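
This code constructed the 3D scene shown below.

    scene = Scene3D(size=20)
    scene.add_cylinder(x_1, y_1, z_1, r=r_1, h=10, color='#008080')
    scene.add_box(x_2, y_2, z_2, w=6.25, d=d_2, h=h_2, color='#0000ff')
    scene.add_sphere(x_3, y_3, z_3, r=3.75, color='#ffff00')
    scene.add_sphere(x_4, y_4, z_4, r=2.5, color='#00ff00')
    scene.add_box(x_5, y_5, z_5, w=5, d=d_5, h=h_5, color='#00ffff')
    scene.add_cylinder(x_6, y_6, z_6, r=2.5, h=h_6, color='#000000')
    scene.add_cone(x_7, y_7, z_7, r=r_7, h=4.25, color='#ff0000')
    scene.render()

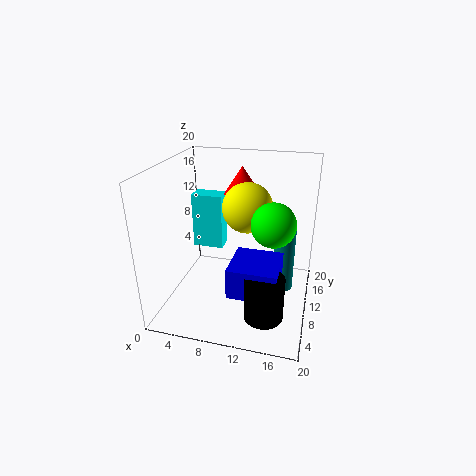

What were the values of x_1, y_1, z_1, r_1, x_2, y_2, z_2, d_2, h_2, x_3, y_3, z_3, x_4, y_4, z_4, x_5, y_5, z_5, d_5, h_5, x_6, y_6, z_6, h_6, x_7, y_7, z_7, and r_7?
x_1 = 16.25; y_1 = 12.75; z_1 = 1.25; r_1 = 1.5; x_2 = 10.25; y_2 = 3; z_2 = 5; d_2 = 6.25; h_2 = 4; x_3 = 10.25; y_3 = 14.5; z_3 = 12.75; x_4 = 15.75; y_4 = 3.5; z_4 = 15.5; x_5 = 0.5; y_5 = 16.5; z_5 = 4.25; d_5 = 3; h_5 = 9; x_6 = 15; y_6 = 3.75; z_6 = 2.5; h_6 = 5.75; x_7 = 9; y_7 = 16.25; z_7 = 14.25; r_7 = 2.75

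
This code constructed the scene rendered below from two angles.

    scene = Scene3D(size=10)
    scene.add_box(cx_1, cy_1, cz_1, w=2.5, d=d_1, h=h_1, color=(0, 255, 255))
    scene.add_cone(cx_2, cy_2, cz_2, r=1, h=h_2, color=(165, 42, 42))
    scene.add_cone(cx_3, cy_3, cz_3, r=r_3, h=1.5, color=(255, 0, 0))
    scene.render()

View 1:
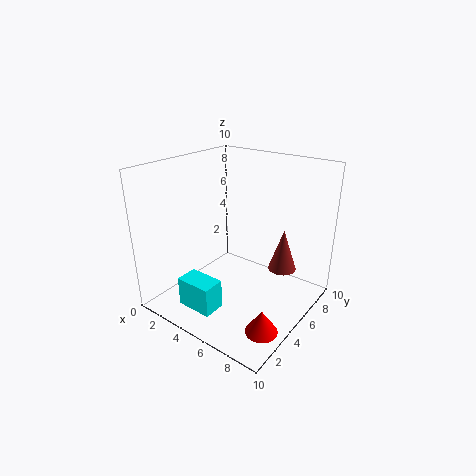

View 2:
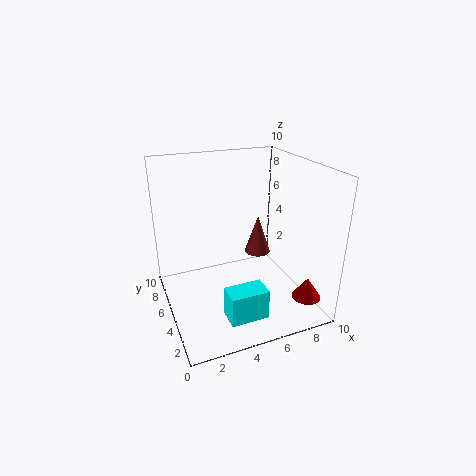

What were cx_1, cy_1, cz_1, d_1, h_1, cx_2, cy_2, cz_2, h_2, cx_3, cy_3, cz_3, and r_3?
cx_1 = 3
cy_1 = 1
cz_1 = 1
d_1 = 1.5
h_1 = 2
cx_2 = 7.5
cy_2 = 7
cz_2 = 2.5
h_2 = 3
cx_3 = 9
cy_3 = 2
cz_3 = 1
r_3 = 1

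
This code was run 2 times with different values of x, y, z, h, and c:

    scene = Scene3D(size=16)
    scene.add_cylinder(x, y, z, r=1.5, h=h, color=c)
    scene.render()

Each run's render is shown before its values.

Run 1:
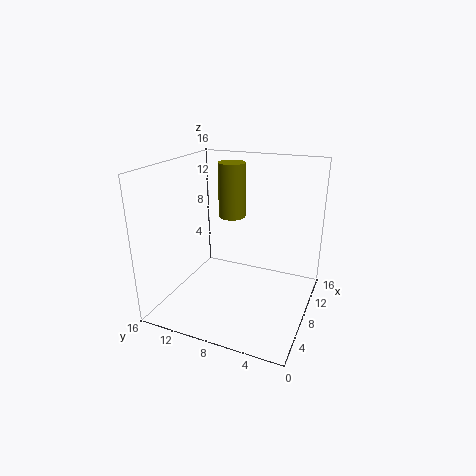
x = 9.25; y = 9.25; z = 10; h = 6; c = 'olive'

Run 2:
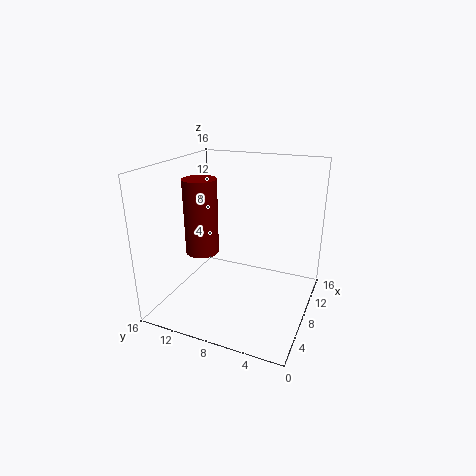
x = 1.5; y = 8.75; z = 9.25; h = 6.75; c = 'maroon'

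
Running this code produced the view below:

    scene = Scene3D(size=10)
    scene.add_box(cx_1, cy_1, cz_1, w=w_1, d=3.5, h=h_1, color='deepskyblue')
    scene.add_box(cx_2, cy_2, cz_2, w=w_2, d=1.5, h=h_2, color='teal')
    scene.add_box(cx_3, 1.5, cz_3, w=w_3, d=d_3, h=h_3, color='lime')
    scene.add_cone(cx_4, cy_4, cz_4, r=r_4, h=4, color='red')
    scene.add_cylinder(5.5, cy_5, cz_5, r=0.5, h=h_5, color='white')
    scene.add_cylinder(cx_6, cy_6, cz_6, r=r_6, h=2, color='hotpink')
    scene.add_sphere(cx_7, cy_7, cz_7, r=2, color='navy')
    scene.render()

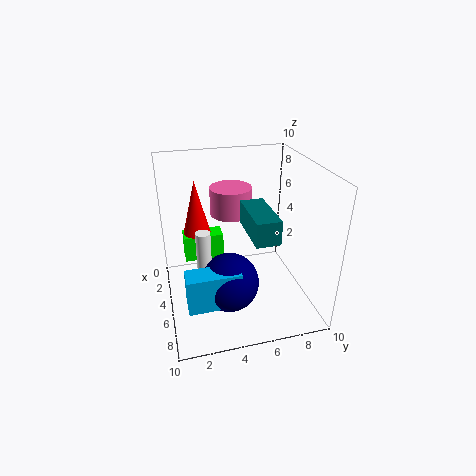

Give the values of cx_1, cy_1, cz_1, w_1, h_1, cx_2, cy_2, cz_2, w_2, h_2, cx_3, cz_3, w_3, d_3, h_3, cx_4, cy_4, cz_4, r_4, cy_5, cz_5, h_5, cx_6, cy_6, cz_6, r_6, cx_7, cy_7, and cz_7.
cx_1 = 6.5, cy_1 = 1, cz_1 = 1.5, w_1 = 1.5, h_1 = 2.5, cx_2 = 5.5, cy_2 = 5, cz_2 = 6.5, w_2 = 3.5, h_2 = 1.5, cx_3 = 1, cz_3 = 2, w_3 = 1.5, d_3 = 3, h_3 = 2, cx_4 = 2.5, cy_4 = 2.5, cz_4 = 4.5, r_4 = 1, cy_5 = 2.5, cz_5 = 2.5, h_5 = 3.5, cx_6 = 3, cy_6 = 5, cz_6 = 6, r_6 = 1.5, cx_7 = 6.5, cy_7 = 4, cz_7 = 2.5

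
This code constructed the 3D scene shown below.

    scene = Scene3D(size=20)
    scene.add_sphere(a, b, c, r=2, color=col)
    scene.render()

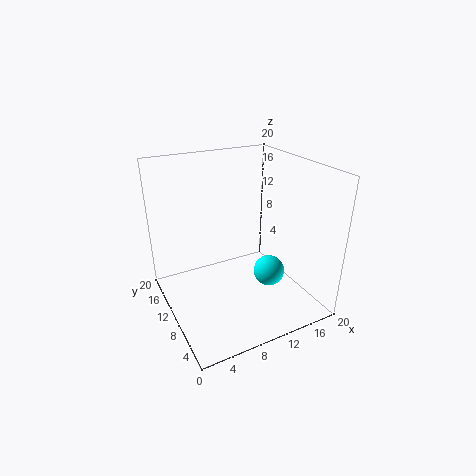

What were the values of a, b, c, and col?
a = 12, b = 5, c = 7, col = 'cyan'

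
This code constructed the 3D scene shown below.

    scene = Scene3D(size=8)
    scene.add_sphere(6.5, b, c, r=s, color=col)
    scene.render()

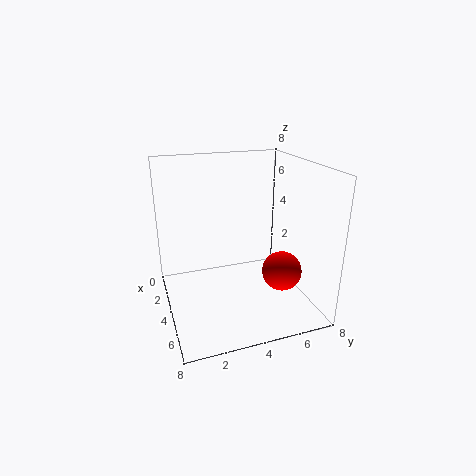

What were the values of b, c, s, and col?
b = 5.5
c = 3
s = 1
col = 'red'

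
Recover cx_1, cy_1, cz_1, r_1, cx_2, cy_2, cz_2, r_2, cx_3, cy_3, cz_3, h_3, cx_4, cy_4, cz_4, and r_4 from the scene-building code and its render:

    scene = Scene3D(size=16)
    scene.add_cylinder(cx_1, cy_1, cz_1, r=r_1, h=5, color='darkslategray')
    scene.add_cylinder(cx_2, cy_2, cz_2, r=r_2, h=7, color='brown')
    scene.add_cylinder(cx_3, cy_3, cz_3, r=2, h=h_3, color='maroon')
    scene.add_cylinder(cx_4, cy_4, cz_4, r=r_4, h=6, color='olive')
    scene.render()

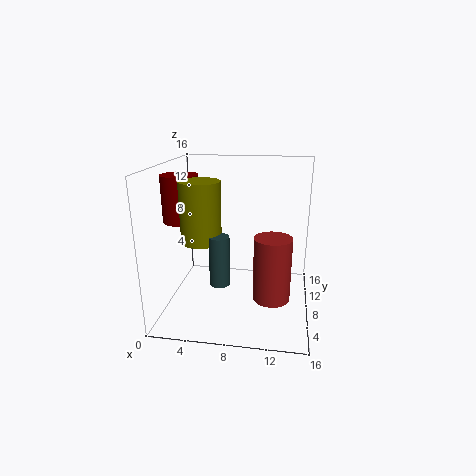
cx_1 = 7
cy_1 = 3
cz_1 = 5
r_1 = 1
cx_2 = 12
cy_2 = 6
cz_2 = 2
r_2 = 2
cx_3 = 2
cy_3 = 7
cz_3 = 10
h_3 = 5
cx_4 = 5
cy_4 = 4
cz_4 = 9
r_4 = 2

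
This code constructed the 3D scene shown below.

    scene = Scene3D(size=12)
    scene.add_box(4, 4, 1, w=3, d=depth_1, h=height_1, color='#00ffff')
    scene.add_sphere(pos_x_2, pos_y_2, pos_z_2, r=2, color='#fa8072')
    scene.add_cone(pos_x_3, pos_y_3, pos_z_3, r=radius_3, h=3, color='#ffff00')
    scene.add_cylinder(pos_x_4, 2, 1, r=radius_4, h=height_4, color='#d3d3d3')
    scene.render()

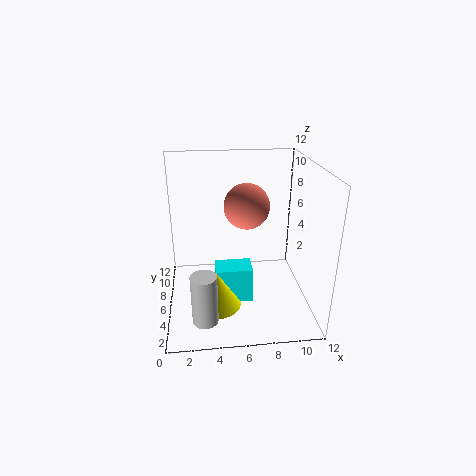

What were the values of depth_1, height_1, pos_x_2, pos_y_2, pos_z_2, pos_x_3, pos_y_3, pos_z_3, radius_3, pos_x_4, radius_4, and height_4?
depth_1 = 2, height_1 = 3, pos_x_2 = 7, pos_y_2 = 8, pos_z_2 = 8, pos_x_3 = 4, pos_y_3 = 4, pos_z_3 = 1, radius_3 = 2, pos_x_4 = 3, radius_4 = 1, height_4 = 4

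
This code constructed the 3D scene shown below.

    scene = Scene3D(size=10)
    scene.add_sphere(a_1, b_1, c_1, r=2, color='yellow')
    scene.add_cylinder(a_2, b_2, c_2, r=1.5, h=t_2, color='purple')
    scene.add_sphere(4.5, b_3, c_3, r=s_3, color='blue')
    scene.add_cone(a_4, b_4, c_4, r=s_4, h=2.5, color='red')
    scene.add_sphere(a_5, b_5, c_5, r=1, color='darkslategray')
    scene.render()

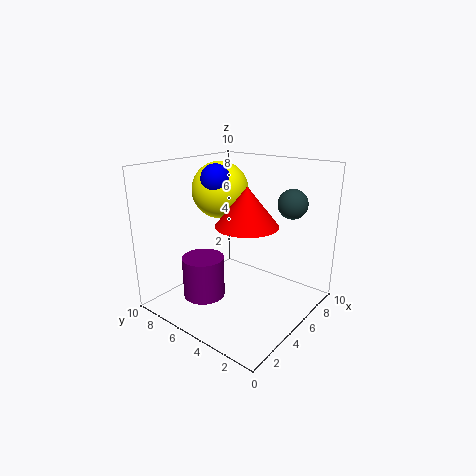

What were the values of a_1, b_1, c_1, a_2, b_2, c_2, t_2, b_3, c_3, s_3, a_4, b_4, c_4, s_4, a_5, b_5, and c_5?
a_1 = 5.5, b_1 = 7, c_1 = 8, a_2 = 3.5, b_2 = 7, c_2 = 0.5, t_2 = 3, b_3 = 6.5, c_3 = 9, s_3 = 1, a_4 = 4, b_4 = 3.5, c_4 = 6.5, s_4 = 2, a_5 = 7, b_5 = 2, c_5 = 7.5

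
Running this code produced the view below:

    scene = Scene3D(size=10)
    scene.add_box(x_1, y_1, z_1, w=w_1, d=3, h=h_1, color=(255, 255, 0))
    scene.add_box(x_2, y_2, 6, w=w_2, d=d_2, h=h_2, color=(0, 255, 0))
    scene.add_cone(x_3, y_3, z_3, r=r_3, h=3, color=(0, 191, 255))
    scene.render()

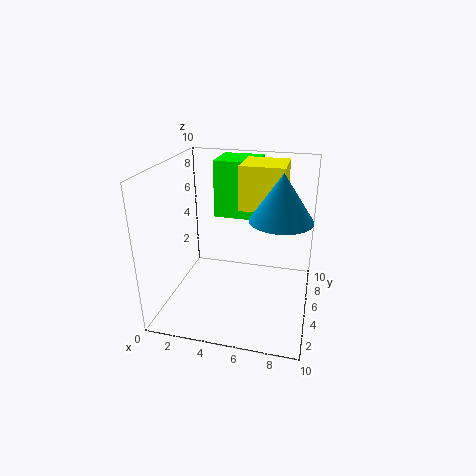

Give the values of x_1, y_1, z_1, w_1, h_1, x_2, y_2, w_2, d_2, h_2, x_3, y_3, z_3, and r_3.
x_1 = 5; y_1 = 5; z_1 = 7; w_1 = 3; h_1 = 3; x_2 = 3; y_2 = 6; w_2 = 3; d_2 = 3; h_2 = 4; x_3 = 8; y_3 = 4; z_3 = 7; r_3 = 2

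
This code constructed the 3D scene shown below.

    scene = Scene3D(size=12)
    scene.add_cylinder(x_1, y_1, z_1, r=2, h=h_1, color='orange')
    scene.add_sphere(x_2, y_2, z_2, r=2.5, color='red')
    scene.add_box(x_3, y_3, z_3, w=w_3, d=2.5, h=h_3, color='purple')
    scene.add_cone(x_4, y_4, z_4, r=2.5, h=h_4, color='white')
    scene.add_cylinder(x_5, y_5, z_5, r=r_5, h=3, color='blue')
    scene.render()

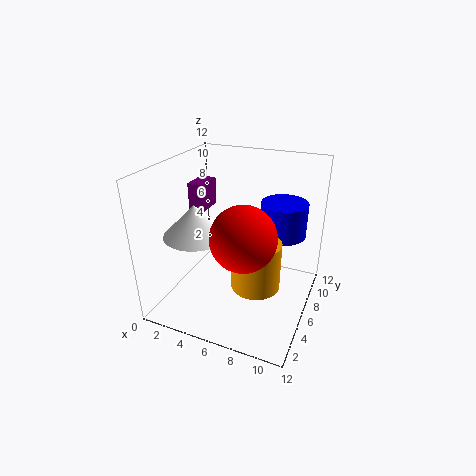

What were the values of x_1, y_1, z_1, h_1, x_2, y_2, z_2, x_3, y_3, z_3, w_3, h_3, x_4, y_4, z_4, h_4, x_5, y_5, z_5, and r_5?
x_1 = 8, y_1 = 5, z_1 = 2.5, h_1 = 4, x_2 = 7.5, y_2 = 3.5, z_2 = 7.5, x_3 = 0.5, y_3 = 7.5, z_3 = 7, w_3 = 1.5, h_3 = 2.5, x_4 = 3.5, y_4 = 3.5, z_4 = 7, h_4 = 2.5, x_5 = 9, y_5 = 9, z_5 = 5.5, r_5 = 2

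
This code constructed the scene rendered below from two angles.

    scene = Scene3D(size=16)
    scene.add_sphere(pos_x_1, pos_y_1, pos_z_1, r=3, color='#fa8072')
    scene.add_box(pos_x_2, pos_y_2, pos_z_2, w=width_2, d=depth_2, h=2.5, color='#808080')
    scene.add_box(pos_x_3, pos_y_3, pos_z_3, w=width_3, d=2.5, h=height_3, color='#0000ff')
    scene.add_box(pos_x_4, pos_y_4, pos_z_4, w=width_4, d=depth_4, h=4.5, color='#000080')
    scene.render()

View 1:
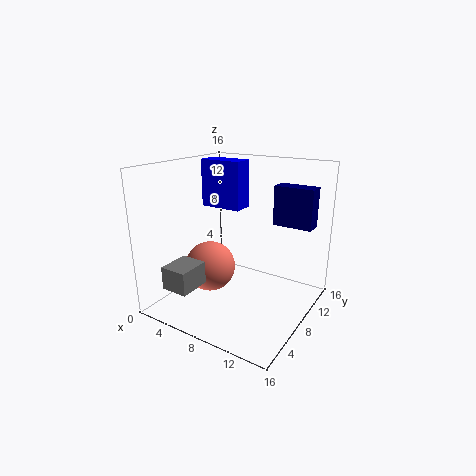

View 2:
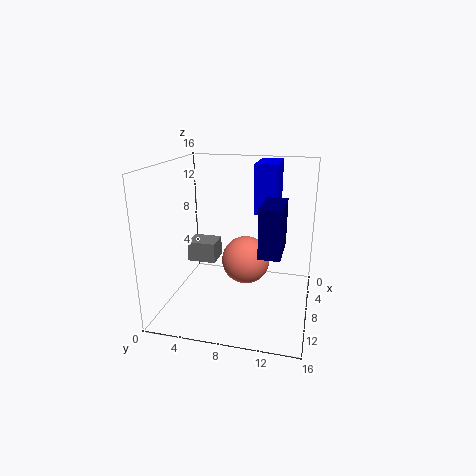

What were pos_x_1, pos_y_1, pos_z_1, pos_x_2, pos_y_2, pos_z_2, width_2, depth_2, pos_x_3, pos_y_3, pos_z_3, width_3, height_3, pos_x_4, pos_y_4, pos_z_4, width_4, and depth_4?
pos_x_1 = 4, pos_y_1 = 8, pos_z_1 = 3.5, pos_x_2 = 3, pos_y_2 = 1, pos_z_2 = 3.5, width_2 = 3, depth_2 = 3.5, pos_x_3 = 2, pos_y_3 = 9.5, pos_z_3 = 10.5, width_3 = 5, height_3 = 5.5, pos_x_4 = 10.5, pos_y_4 = 11.5, pos_z_4 = 9, width_4 = 4.5, depth_4 = 2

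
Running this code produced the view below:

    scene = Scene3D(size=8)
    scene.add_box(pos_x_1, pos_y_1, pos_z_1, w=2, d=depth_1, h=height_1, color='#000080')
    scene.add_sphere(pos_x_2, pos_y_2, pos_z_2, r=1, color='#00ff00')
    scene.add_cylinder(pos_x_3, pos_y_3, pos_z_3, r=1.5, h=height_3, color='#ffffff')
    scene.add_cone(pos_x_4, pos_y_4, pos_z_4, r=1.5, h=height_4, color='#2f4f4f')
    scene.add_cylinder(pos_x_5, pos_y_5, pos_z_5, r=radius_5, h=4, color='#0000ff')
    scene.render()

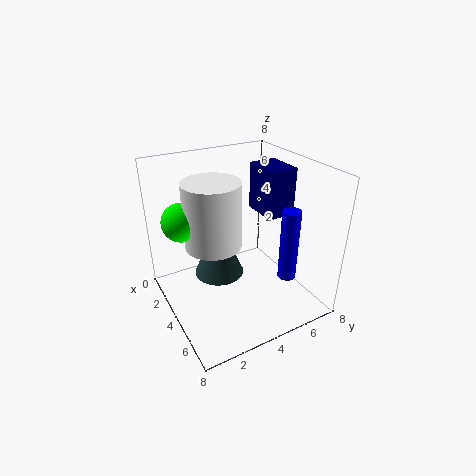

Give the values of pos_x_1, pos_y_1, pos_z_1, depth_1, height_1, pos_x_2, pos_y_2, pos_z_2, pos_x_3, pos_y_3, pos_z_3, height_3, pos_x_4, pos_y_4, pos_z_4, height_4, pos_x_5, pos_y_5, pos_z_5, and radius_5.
pos_x_1 = 3.5; pos_y_1 = 5; pos_z_1 = 5.5; depth_1 = 1.5; height_1 = 2.5; pos_x_2 = 3.5; pos_y_2 = 1; pos_z_2 = 5.5; pos_x_3 = 4; pos_y_3 = 2.5; pos_z_3 = 4; height_3 = 3.5; pos_x_4 = 2.5; pos_y_4 = 3.5; pos_z_4 = 1; height_4 = 3.5; pos_x_5 = 6; pos_y_5 = 6; pos_z_5 = 2; radius_5 = 0.5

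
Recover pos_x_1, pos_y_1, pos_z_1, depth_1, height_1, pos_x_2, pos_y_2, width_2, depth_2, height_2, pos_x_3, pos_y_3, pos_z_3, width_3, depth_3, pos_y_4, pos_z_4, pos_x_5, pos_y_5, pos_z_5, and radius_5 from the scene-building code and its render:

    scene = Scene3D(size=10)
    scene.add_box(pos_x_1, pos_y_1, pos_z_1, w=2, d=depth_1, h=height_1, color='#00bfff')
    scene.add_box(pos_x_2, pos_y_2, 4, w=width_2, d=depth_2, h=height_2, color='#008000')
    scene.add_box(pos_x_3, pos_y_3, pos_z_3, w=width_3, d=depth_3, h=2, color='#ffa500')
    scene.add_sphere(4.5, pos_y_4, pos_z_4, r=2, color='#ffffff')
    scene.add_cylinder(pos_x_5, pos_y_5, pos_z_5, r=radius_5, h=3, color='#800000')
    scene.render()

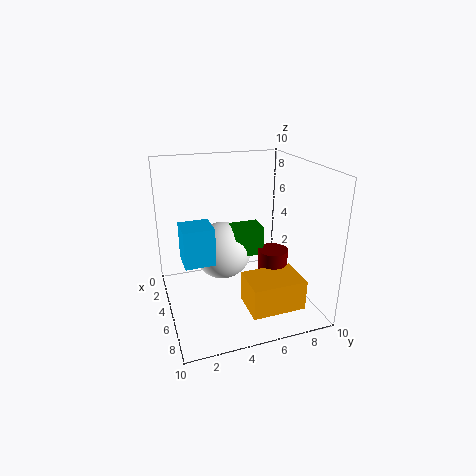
pos_x_1 = 4.5; pos_y_1 = 1; pos_z_1 = 4; depth_1 = 2; height_1 = 2.5; pos_x_2 = 4.5; pos_y_2 = 4.5; width_2 = 1.5; depth_2 = 2; height_2 = 2; pos_x_3 = 7; pos_y_3 = 4.5; pos_z_3 = 1.5; width_3 = 2.5; depth_3 = 3.5; pos_y_4 = 4; pos_z_4 = 4; pos_x_5 = 6.5; pos_y_5 = 7; pos_z_5 = 1.5; radius_5 = 1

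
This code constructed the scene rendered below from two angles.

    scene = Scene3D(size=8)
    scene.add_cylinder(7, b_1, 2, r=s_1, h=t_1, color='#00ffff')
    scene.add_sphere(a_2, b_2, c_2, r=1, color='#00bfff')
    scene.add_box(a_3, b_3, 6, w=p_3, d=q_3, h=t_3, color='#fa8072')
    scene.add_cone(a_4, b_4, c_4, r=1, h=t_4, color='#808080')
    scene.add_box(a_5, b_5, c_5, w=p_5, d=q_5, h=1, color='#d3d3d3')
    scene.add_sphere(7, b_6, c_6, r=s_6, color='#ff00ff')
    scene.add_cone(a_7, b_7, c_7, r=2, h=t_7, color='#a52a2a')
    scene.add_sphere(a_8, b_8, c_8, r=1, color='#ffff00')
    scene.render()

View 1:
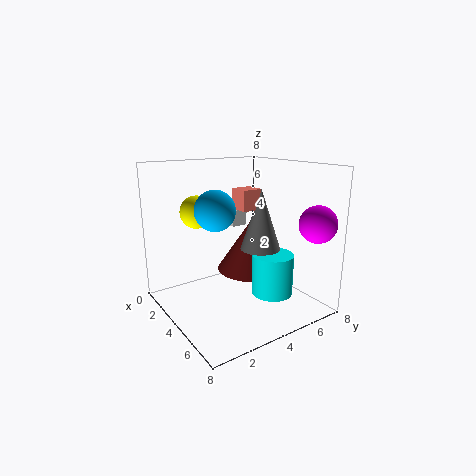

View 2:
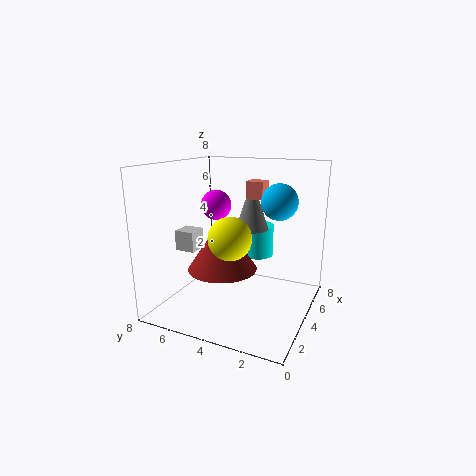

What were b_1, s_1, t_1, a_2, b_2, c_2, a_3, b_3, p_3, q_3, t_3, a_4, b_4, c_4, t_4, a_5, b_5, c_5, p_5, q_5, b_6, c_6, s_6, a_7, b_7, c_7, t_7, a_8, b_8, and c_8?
b_1 = 4; s_1 = 1; t_1 = 2; a_2 = 5; b_2 = 2; c_2 = 6; a_3 = 5; b_3 = 3; p_3 = 1; q_3 = 1; t_3 = 1; a_4 = 6; b_4 = 4; c_4 = 4; t_4 = 3; a_5 = 1; b_5 = 5; c_5 = 4; p_5 = 1; q_5 = 1; b_6 = 7; c_6 = 5; s_6 = 1; a_7 = 4; b_7 = 5; c_7 = 2; t_7 = 3; a_8 = 1; b_8 = 3; c_8 = 5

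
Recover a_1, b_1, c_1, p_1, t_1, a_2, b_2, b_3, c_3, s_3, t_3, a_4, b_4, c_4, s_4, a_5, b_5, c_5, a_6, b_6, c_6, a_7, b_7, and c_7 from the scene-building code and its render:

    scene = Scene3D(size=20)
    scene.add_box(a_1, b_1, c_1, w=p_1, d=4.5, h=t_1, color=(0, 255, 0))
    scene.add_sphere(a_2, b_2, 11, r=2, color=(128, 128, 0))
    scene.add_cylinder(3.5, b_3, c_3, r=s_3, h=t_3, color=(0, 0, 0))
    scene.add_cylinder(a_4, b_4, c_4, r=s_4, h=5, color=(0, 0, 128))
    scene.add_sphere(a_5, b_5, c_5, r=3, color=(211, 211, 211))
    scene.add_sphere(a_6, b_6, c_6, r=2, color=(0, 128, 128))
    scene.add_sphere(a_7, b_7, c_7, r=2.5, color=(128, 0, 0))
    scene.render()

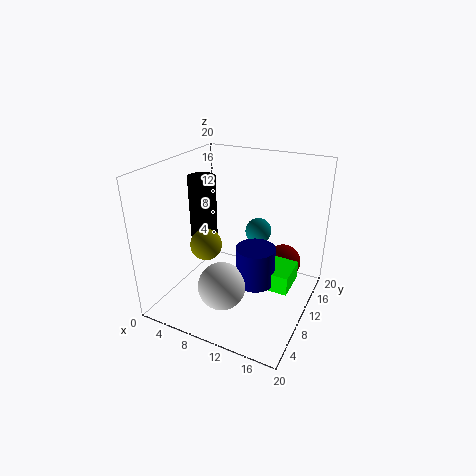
a_1 = 14; b_1 = 6.5; c_1 = 5.5; p_1 = 4.5; t_1 = 2.5; a_2 = 8; b_2 = 5; b_3 = 11.5; c_3 = 7.5; s_3 = 2; t_3 = 10; a_4 = 14; b_4 = 7; c_4 = 6; s_4 = 2.5; a_5 = 11; b_5 = 3.5; c_5 = 6.5; a_6 = 10.5; b_6 = 16; c_6 = 8.5; a_7 = 15.5; b_7 = 14; c_7 = 5.5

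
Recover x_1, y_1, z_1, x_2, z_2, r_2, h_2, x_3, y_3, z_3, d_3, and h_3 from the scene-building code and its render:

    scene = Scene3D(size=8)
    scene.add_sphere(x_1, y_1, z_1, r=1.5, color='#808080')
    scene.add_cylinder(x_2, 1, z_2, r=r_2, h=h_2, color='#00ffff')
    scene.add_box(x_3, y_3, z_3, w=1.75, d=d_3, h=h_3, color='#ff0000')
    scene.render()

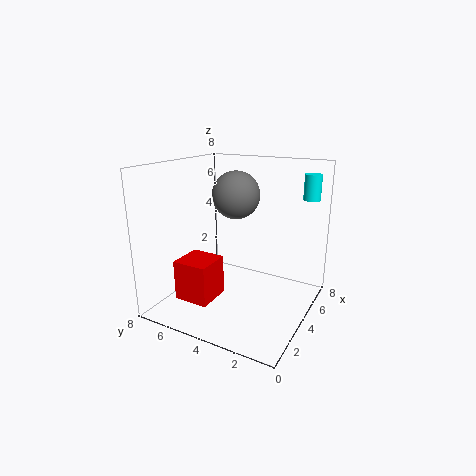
x_1 = 6.5
y_1 = 5.5
z_1 = 5.75
x_2 = 7.5
z_2 = 5.75
r_2 = 0.5
h_2 = 1.5
x_3 = 0.25
y_3 = 3.75
z_3 = 1.75
d_3 = 1.75
h_3 = 2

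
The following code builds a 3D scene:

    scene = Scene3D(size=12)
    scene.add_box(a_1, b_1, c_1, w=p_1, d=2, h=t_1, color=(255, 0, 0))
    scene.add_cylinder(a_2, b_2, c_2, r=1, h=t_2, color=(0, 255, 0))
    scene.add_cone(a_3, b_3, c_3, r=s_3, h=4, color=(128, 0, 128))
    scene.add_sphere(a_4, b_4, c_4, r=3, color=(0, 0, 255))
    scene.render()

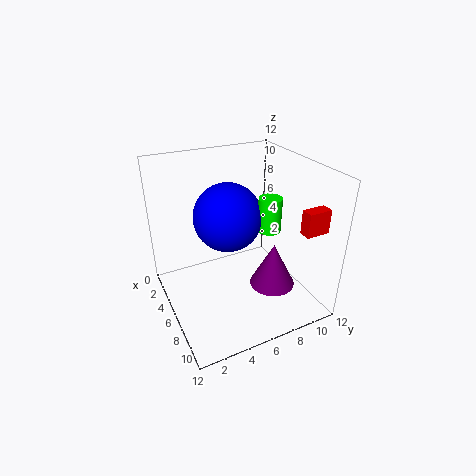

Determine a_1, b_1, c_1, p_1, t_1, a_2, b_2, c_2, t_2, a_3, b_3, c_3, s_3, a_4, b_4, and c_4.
a_1 = 9, b_1 = 10, c_1 = 7, p_1 = 1, t_1 = 2, a_2 = 6, b_2 = 9, c_2 = 6, t_2 = 3, a_3 = 7, b_3 = 9, c_3 = 1, s_3 = 2, a_4 = 4, b_4 = 6, c_4 = 7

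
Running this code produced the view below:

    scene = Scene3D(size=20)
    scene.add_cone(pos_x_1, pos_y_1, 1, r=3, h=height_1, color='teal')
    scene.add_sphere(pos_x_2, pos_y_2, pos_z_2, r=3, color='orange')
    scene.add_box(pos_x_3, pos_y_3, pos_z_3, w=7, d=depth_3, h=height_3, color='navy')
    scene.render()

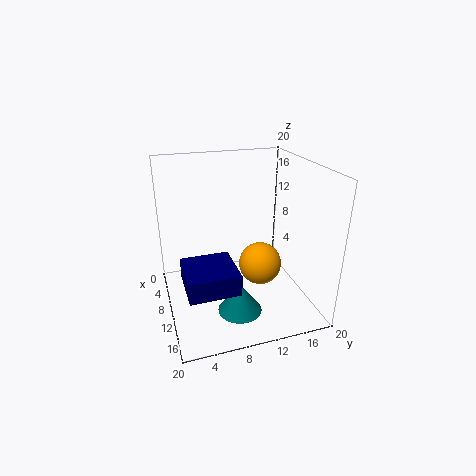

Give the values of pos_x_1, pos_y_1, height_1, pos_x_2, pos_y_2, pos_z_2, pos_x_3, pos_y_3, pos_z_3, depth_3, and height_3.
pos_x_1 = 14, pos_y_1 = 9, height_1 = 4, pos_x_2 = 11, pos_y_2 = 13, pos_z_2 = 6, pos_x_3 = 8, pos_y_3 = 2, pos_z_3 = 4, depth_3 = 7, height_3 = 3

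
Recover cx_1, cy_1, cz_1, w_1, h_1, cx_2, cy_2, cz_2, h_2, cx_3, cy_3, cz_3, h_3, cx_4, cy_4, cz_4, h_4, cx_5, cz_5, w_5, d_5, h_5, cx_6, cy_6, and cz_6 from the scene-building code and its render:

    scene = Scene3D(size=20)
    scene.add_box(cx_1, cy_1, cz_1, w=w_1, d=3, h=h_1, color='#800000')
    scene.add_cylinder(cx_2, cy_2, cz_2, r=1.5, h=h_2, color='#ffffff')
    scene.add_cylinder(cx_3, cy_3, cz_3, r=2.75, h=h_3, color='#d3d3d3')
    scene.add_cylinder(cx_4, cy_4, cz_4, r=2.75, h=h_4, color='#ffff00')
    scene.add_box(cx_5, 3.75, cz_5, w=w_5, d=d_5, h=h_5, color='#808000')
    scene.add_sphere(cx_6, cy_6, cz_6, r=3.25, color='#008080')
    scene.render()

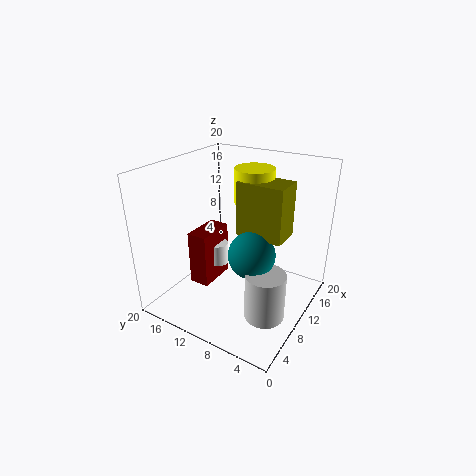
cx_1 = 7.25, cy_1 = 13.75, cz_1 = 2, w_1 = 5.75, h_1 = 8, cx_2 = 10.75, cy_2 = 14, cz_2 = 4.5, h_2 = 3.25, cx_3 = 8, cy_3 = 4.5, cz_3 = 0.25, h_3 = 6.75, cx_4 = 13, cy_4 = 9.25, cz_4 = 14.5, h_4 = 4.75, cx_5 = 10, cz_5 = 10.5, w_5 = 4.25, d_5 = 6.5, h_5 = 7.5, cx_6 = 9.5, cy_6 = 7.5, cz_6 = 8.25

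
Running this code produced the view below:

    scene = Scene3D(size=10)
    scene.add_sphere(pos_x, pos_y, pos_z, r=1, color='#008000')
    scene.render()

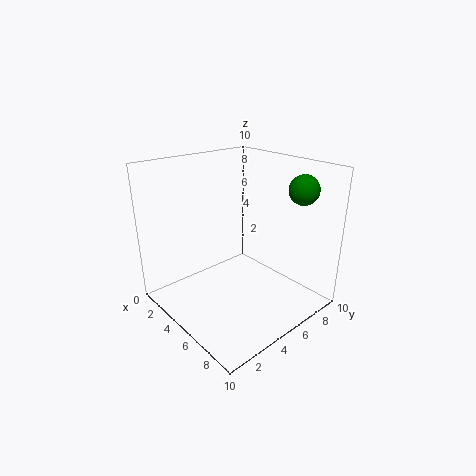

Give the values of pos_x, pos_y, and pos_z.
pos_x = 8, pos_y = 8, pos_z = 8.5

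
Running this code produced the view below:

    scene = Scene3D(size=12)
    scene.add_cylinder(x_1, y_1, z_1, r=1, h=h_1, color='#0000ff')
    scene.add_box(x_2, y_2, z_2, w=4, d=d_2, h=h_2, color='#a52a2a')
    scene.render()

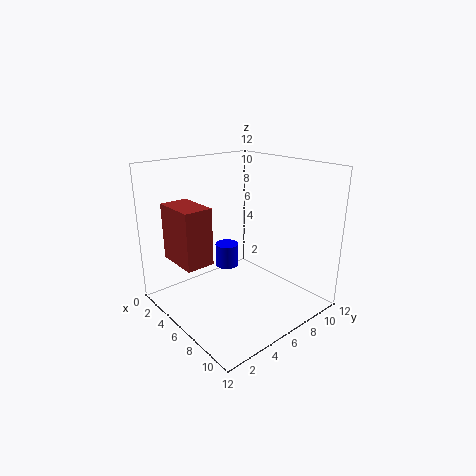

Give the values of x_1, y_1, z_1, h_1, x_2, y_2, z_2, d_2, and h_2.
x_1 = 4.5
y_1 = 6
z_1 = 3
h_1 = 2
x_2 = 0.5
y_2 = 2
z_2 = 3.5
d_2 = 2.5
h_2 = 5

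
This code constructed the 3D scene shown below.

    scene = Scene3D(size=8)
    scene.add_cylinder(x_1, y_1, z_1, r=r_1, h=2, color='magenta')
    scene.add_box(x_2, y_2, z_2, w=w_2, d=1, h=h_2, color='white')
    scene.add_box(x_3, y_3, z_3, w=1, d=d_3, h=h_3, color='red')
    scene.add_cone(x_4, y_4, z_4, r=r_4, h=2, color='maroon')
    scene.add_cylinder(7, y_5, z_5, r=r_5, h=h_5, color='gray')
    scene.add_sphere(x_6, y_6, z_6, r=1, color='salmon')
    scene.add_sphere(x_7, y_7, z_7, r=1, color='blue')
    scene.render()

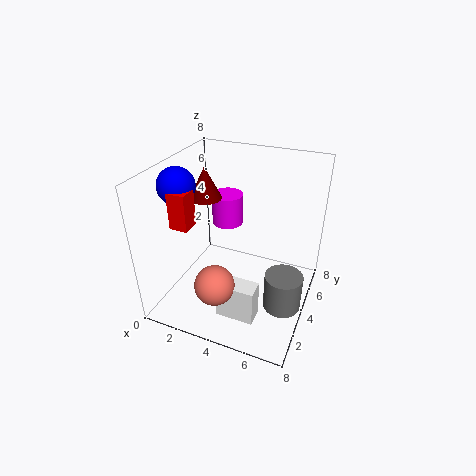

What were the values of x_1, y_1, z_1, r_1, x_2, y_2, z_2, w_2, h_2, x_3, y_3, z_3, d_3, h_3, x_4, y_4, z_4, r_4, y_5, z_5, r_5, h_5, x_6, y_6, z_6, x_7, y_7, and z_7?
x_1 = 2; y_1 = 7; z_1 = 3; r_1 = 1; x_2 = 4; y_2 = 1; z_2 = 1; w_2 = 2; h_2 = 2; x_3 = 1; y_3 = 2; z_3 = 5; d_3 = 1; h_3 = 2; x_4 = 1; y_4 = 6; z_4 = 5; r_4 = 1; y_5 = 3; z_5 = 1; r_5 = 1; h_5 = 2; x_6 = 4; y_6 = 1; z_6 = 3; x_7 = 1; y_7 = 3; z_7 = 7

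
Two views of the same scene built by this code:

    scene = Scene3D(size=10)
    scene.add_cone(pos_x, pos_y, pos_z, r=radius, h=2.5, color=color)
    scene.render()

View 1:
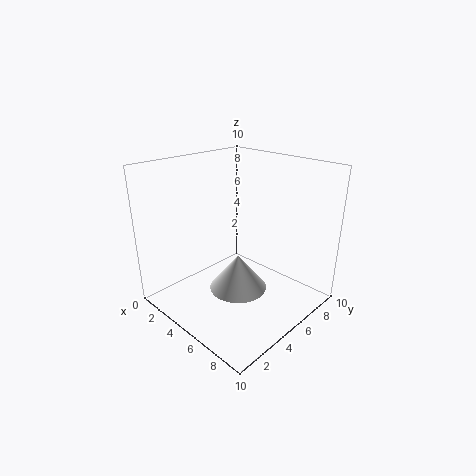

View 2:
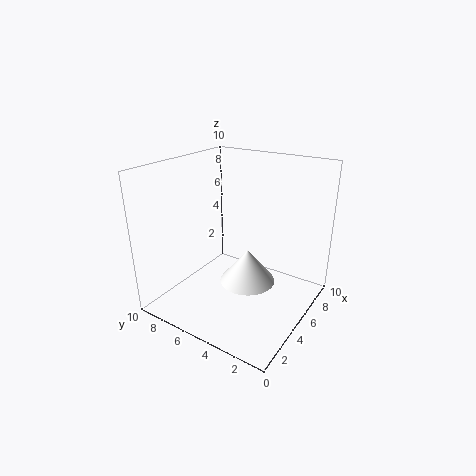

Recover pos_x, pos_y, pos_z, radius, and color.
pos_x = 5.5, pos_y = 4.5, pos_z = 1.5, radius = 2, color = 'white'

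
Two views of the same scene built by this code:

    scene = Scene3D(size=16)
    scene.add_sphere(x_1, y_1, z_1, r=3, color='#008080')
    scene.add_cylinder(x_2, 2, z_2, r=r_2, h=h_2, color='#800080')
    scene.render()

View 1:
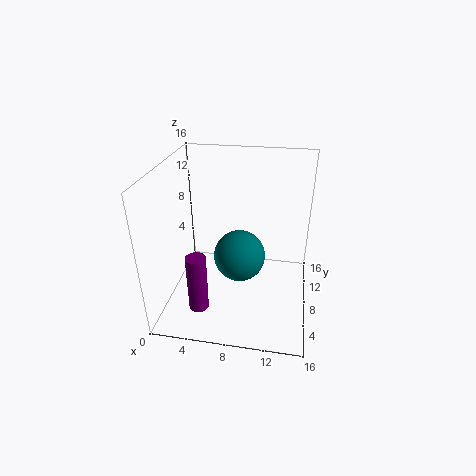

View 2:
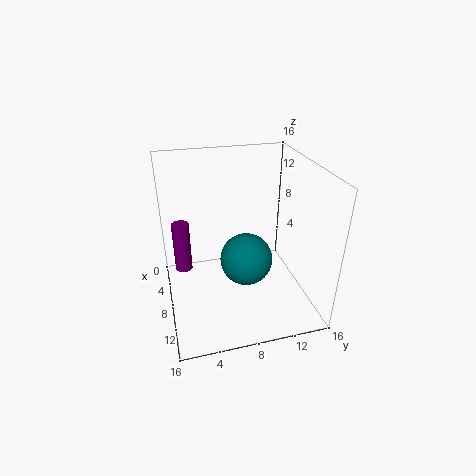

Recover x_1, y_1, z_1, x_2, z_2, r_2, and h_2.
x_1 = 8, y_1 = 9, z_1 = 5, x_2 = 5, z_2 = 3, r_2 = 1, h_2 = 6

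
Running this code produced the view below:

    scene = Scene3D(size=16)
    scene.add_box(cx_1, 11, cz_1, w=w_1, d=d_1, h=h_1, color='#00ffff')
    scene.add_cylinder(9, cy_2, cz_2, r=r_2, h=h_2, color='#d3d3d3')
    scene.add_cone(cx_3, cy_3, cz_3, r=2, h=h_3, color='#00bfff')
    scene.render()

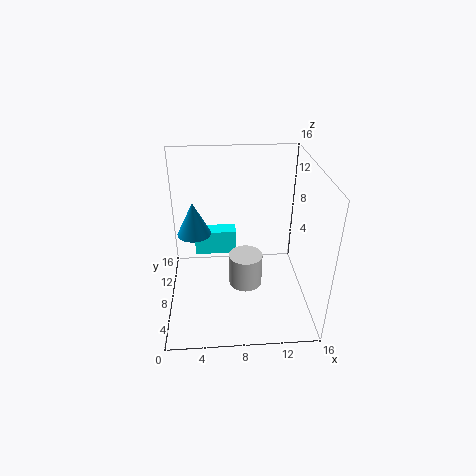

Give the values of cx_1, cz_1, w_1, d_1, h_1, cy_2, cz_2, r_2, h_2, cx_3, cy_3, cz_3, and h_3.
cx_1 = 3, cz_1 = 4, w_1 = 5, d_1 = 2, h_1 = 3, cy_2 = 9, cz_2 = 1, r_2 = 2, h_2 = 4, cx_3 = 3, cy_3 = 11, cz_3 = 7, h_3 = 4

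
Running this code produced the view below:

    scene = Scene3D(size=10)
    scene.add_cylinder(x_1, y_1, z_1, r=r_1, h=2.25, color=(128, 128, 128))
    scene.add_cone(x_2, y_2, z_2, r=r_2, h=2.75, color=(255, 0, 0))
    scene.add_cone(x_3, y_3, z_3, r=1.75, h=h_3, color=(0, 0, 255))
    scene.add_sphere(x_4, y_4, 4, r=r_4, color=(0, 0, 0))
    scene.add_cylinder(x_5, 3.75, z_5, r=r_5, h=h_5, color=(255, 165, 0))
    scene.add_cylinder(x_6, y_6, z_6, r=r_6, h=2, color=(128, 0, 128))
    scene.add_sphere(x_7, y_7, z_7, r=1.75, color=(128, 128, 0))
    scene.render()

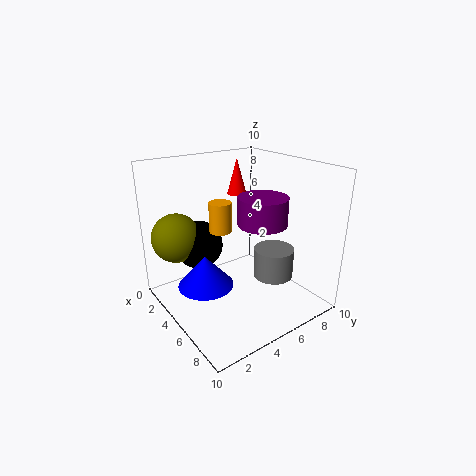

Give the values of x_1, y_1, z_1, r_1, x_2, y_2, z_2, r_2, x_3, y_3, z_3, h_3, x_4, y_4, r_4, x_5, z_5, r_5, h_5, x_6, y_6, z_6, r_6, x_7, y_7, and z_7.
x_1 = 5.5; y_1 = 8; z_1 = 1.25; r_1 = 1.5; x_2 = 1.75; y_2 = 7.25; z_2 = 7; r_2 = 0.75; x_3 = 6; y_3 = 1.75; z_3 = 3; h_3 = 2; x_4 = 2.5; y_4 = 3.25; r_4 = 1.75; x_5 = 4.75; z_5 = 5.75; r_5 = 0.75; h_5 = 2; x_6 = 5.5; y_6 = 6.75; z_6 = 5.75; r_6 = 1.75; x_7 = 2; y_7 = 1.75; z_7 = 4.75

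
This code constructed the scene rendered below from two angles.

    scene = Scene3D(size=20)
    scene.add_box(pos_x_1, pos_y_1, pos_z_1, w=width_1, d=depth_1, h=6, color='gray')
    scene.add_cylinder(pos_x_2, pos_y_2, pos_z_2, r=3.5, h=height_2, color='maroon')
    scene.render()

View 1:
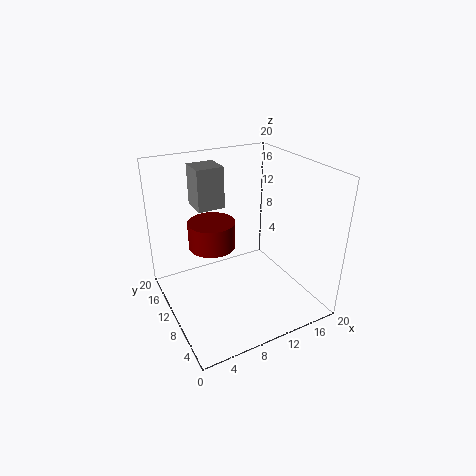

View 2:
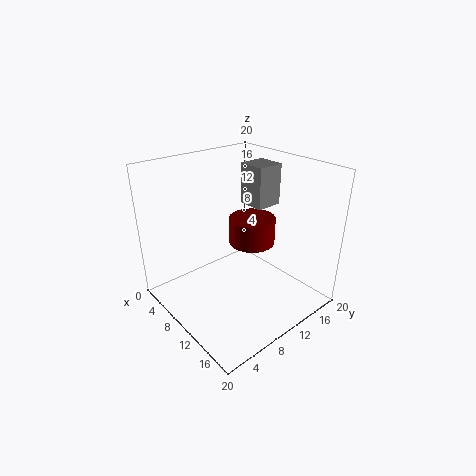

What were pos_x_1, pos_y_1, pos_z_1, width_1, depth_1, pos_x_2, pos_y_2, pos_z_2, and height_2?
pos_x_1 = 6
pos_y_1 = 14
pos_z_1 = 13
width_1 = 4
depth_1 = 4
pos_x_2 = 8
pos_y_2 = 14.5
pos_z_2 = 7
height_2 = 4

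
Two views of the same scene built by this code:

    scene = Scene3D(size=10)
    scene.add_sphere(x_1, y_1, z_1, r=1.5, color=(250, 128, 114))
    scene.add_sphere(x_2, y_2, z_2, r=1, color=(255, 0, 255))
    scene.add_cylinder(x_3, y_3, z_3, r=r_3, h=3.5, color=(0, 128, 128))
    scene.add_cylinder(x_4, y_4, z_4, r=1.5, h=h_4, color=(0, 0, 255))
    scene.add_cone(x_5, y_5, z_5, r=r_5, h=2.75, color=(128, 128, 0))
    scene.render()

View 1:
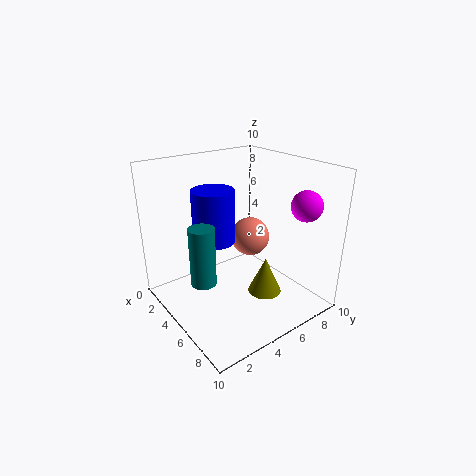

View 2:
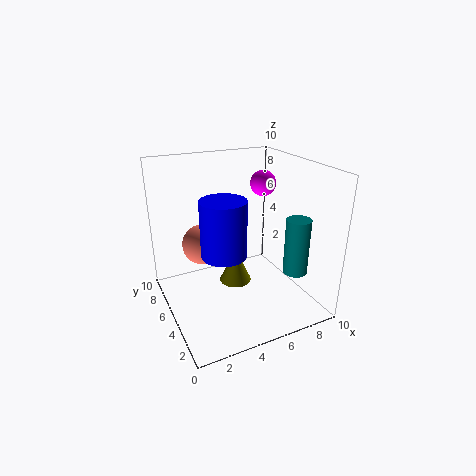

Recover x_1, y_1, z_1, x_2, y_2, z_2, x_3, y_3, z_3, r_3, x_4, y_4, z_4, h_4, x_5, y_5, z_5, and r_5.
x_1 = 3.25
y_1 = 7.5
z_1 = 3.75
x_2 = 8.5
y_2 = 7.75
z_2 = 7.75
x_3 = 7
y_3 = 1
z_3 = 4
r_3 = 0.75
x_4 = 3.5
y_4 = 4
z_4 = 4.5
h_4 = 3.75
x_5 = 5.75
y_5 = 7
z_5 = 0.25
r_5 = 1.25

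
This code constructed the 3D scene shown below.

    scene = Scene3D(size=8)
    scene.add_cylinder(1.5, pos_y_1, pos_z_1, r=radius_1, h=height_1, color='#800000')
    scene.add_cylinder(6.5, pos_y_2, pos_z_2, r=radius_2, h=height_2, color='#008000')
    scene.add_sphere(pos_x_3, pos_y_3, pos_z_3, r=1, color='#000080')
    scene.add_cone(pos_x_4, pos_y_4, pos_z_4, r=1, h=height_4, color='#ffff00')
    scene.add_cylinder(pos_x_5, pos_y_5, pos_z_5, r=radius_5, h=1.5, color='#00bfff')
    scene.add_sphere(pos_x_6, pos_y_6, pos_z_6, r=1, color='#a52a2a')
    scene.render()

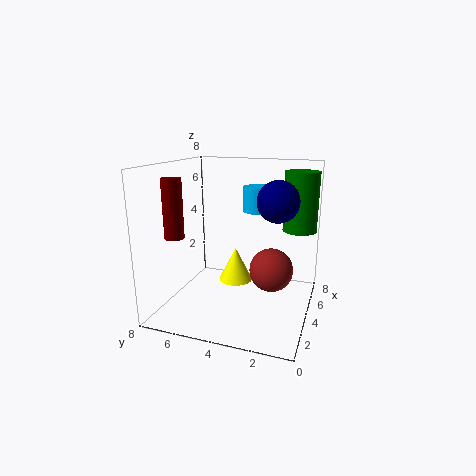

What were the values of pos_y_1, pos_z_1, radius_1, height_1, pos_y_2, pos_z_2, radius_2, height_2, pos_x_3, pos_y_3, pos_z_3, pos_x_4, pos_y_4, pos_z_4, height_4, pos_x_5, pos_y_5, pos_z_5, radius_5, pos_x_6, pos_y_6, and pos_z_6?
pos_y_1 = 6.5; pos_z_1 = 4.5; radius_1 = 0.5; height_1 = 3; pos_y_2 = 1; pos_z_2 = 4; radius_2 = 1; height_2 = 3.5; pos_x_3 = 2.5; pos_y_3 = 1.5; pos_z_3 = 6.5; pos_x_4 = 5; pos_y_4 = 4.5; pos_z_4 = 1; height_4 = 2; pos_x_5 = 6.5; pos_y_5 = 3.5; pos_z_5 = 5; radius_5 = 1; pos_x_6 = 1.5; pos_y_6 = 1.5; pos_z_6 = 3.5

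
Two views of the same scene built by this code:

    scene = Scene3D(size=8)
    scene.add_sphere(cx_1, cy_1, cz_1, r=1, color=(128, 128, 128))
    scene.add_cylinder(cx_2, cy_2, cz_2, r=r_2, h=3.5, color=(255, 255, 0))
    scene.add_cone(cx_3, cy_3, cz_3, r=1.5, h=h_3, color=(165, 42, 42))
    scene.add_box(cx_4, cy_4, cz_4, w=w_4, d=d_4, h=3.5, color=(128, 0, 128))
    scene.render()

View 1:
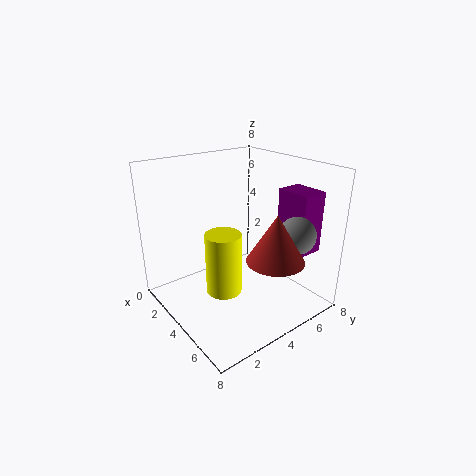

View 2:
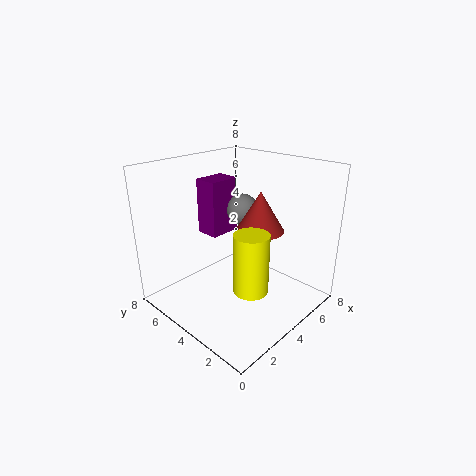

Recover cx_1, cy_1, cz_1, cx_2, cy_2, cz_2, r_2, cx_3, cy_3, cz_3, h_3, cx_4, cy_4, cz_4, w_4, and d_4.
cx_1 = 6.5
cy_1 = 6
cz_1 = 4.5
cx_2 = 4
cy_2 = 3
cz_2 = 1
r_2 = 1
cx_3 = 6.5
cy_3 = 4.5
cz_3 = 3.5
h_3 = 2.5
cx_4 = 4.5
cy_4 = 6.5
cz_4 = 3
w_4 = 2
d_4 = 1.5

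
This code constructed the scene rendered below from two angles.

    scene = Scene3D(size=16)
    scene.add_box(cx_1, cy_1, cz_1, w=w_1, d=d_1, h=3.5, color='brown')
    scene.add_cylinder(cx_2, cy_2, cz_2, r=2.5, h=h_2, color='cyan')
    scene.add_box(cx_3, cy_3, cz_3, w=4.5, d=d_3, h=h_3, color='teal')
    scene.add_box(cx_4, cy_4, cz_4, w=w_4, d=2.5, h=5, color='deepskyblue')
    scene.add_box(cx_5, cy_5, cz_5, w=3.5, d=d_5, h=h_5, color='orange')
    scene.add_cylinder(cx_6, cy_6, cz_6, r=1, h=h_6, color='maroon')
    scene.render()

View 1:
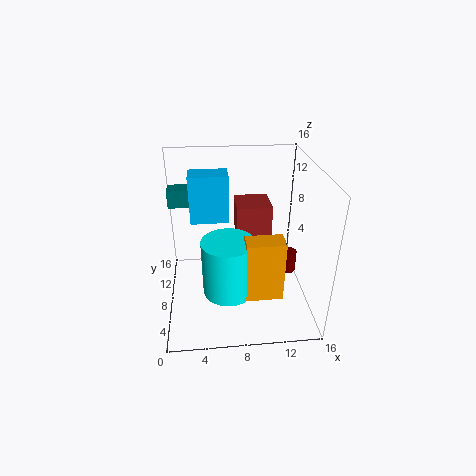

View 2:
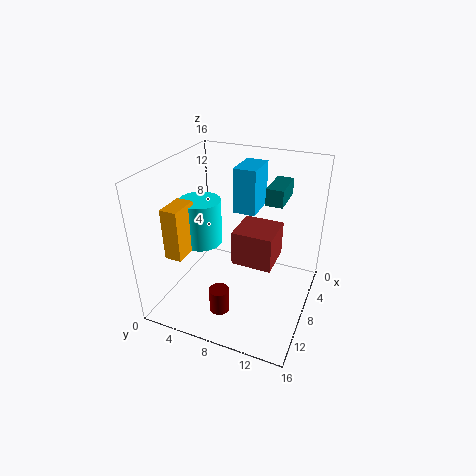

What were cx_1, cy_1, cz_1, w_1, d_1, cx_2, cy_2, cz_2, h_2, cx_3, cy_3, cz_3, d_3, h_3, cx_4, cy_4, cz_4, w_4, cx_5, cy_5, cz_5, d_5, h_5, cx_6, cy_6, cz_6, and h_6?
cx_1 = 8
cy_1 = 9
cz_1 = 7.5
w_1 = 4
d_1 = 4
cx_2 = 6.5
cy_2 = 2.5
cz_2 = 5.5
h_2 = 5.5
cx_3 = 0.5
cy_3 = 10
cz_3 = 11
d_3 = 2
h_3 = 2
cx_4 = 3
cy_4 = 7
cz_4 = 10.5
w_4 = 4
cx_5 = 8
cy_5 = 0.5
cz_5 = 5.5
d_5 = 2
h_5 = 6
cx_6 = 14
cy_6 = 8.5
cz_6 = 3
h_6 = 2.5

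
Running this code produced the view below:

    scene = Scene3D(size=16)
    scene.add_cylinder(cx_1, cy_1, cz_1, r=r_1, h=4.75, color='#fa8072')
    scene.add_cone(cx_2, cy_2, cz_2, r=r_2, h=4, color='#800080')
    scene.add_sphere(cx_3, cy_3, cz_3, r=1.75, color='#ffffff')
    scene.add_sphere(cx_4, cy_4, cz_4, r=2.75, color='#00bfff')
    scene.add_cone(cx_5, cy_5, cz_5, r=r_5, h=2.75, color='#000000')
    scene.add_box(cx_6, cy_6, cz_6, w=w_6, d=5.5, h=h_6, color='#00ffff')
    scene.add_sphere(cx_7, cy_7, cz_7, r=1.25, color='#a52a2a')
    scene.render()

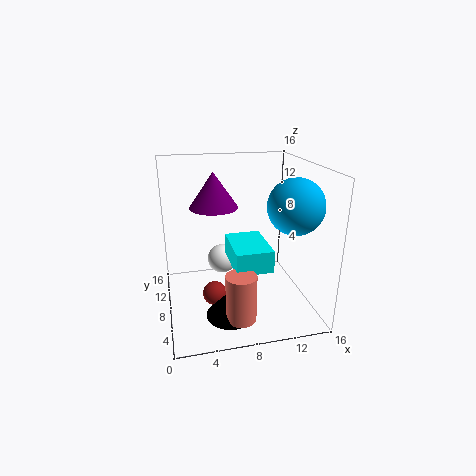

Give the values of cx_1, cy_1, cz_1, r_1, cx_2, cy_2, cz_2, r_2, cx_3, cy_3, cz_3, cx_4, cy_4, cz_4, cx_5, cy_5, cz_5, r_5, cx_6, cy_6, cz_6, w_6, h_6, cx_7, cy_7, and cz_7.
cx_1 = 6.75; cy_1 = 1.5; cz_1 = 2.25; r_1 = 1.5; cx_2 = 5.75; cy_2 = 10.25; cz_2 = 11; r_2 = 2.75; cx_3 = 6.75; cy_3 = 11.25; cz_3 = 4; cx_4 = 12.5; cy_4 = 3.25; cz_4 = 12.75; cx_5 = 6; cy_5 = 2.75; cz_5 = 2; r_5 = 2.5; cx_6 = 6.5; cy_6 = 2.25; cz_6 = 6.5; w_6 = 3.75; h_6 = 2.25; cx_7 = 4.75; cy_7 = 5; cz_7 = 3.25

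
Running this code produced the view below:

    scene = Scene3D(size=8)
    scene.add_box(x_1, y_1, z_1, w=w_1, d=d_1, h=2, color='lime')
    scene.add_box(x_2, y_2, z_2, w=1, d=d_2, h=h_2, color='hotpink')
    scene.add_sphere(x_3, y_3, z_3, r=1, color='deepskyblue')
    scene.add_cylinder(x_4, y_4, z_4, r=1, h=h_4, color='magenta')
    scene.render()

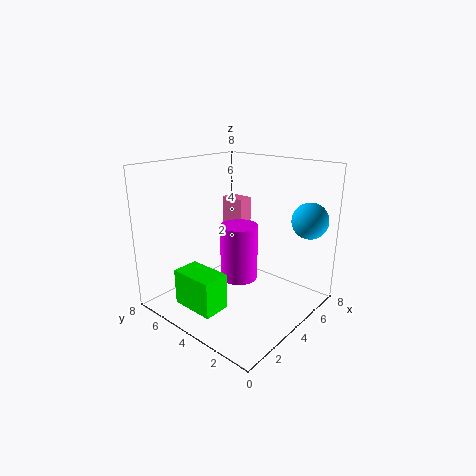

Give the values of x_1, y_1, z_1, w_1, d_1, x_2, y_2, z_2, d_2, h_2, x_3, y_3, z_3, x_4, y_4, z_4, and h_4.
x_1 = 1, y_1 = 3.5, z_1 = 0.5, w_1 = 1.5, d_1 = 2.5, x_2 = 6, y_2 = 5.5, z_2 = 3, d_2 = 1.5, h_2 = 2.5, x_3 = 6.5, y_3 = 1, z_3 = 5, x_4 = 3.5, y_4 = 3.5, z_4 = 2, h_4 = 3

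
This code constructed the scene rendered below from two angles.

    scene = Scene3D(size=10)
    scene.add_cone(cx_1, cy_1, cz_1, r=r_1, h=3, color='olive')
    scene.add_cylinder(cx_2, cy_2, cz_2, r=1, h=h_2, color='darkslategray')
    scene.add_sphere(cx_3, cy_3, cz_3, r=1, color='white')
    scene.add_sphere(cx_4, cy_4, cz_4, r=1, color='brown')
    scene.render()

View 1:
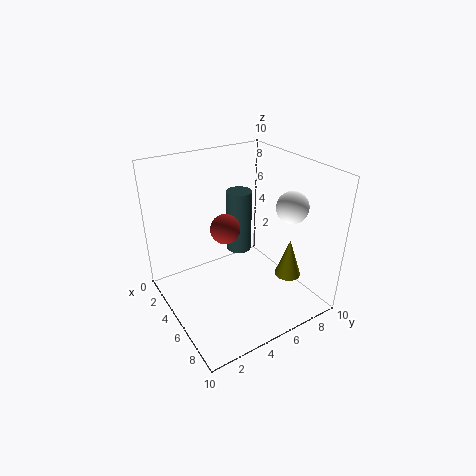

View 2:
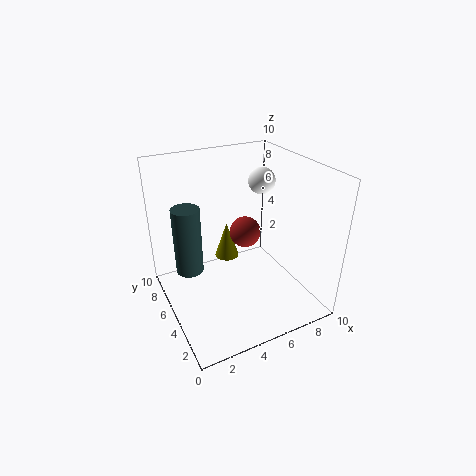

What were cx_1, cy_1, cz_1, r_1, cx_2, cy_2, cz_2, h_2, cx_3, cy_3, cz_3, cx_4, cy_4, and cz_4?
cx_1 = 6
cy_1 = 9
cz_1 = 1
r_1 = 1
cx_2 = 2
cy_2 = 7
cz_2 = 2
h_2 = 5
cx_3 = 8
cy_3 = 7
cz_3 = 8
cx_4 = 5
cy_4 = 4
cz_4 = 6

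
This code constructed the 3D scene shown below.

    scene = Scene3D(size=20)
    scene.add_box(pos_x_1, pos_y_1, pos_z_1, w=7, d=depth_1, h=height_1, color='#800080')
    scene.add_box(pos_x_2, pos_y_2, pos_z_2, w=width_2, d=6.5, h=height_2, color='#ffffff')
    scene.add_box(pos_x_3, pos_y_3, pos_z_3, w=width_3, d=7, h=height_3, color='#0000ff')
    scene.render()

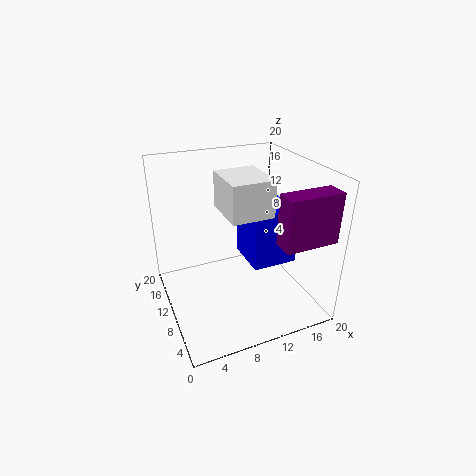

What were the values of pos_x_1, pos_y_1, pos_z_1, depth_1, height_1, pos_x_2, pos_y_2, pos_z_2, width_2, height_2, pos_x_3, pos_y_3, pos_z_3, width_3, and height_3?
pos_x_1 = 12.25
pos_y_1 = 0.75
pos_z_1 = 12
depth_1 = 2.75
height_1 = 6.5
pos_x_2 = 7.25
pos_y_2 = 5
pos_z_2 = 14.75
width_2 = 5.5
height_2 = 4.75
pos_x_3 = 13
pos_y_3 = 10.25
pos_z_3 = 3.5
width_3 = 7
height_3 = 8.75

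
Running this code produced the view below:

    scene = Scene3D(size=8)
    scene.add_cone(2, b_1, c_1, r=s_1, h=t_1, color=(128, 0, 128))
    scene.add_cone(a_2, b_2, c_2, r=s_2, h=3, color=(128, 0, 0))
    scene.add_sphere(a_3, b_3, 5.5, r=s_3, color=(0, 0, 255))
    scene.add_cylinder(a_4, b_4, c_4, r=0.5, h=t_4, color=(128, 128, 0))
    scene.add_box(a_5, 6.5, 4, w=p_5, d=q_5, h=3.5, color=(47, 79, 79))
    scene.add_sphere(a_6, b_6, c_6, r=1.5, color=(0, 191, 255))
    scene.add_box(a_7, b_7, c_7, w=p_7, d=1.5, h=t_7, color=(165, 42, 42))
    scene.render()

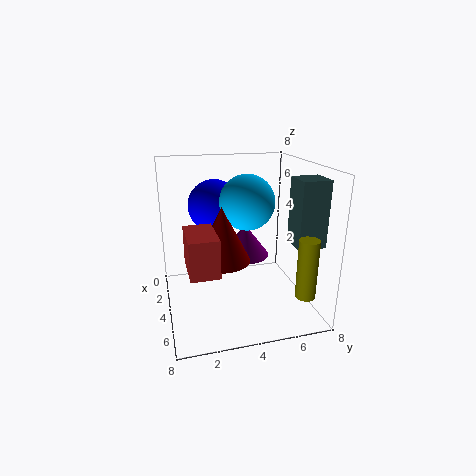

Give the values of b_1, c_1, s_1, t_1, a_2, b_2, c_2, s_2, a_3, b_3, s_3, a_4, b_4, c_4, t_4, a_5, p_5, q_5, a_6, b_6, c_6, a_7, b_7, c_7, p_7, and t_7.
b_1 = 5, c_1 = 2, s_1 = 1.5, t_1 = 2, a_2 = 4.5, b_2 = 3, c_2 = 3, s_2 = 1.5, a_3 = 2.5, b_3 = 3, s_3 = 1.5, a_4 = 7.5, b_4 = 6.5, c_4 = 2, t_4 = 3, a_5 = 5, p_5 = 1.5, q_5 = 1.5, a_6 = 4, b_6 = 4.5, c_6 = 6, a_7 = 4, b_7 = 1, c_7 = 3, p_7 = 2.5, t_7 = 2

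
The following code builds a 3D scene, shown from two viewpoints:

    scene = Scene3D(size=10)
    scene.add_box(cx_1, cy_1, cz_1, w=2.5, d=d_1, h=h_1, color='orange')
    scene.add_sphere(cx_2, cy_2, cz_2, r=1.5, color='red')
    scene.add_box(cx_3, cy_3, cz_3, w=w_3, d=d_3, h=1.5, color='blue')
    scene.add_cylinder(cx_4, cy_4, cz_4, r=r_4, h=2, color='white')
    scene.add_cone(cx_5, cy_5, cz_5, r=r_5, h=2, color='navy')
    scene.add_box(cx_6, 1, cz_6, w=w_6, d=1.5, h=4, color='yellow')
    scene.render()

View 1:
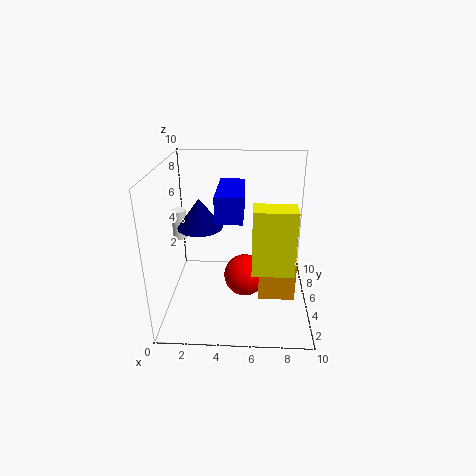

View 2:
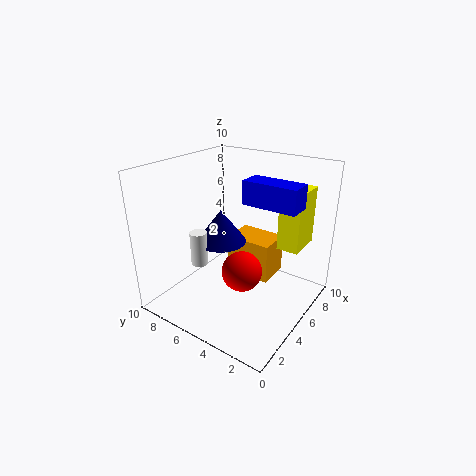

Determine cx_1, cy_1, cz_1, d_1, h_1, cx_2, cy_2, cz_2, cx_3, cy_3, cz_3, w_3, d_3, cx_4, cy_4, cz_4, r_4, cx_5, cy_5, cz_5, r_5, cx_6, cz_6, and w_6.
cx_1 = 6.5
cy_1 = 3.5
cz_1 = 1
d_1 = 3.5
h_1 = 3
cx_2 = 5.5
cy_2 = 5
cz_2 = 2
cx_3 = 4
cy_3 = 0.5
cz_3 = 8
w_3 = 1.5
d_3 = 3.5
cx_4 = 1
cy_4 = 5
cz_4 = 5
r_4 = 0.5
cx_5 = 2.5
cy_5 = 4.5
cz_5 = 6
r_5 = 1.5
cx_6 = 6
cz_6 = 4.5
w_6 = 2.5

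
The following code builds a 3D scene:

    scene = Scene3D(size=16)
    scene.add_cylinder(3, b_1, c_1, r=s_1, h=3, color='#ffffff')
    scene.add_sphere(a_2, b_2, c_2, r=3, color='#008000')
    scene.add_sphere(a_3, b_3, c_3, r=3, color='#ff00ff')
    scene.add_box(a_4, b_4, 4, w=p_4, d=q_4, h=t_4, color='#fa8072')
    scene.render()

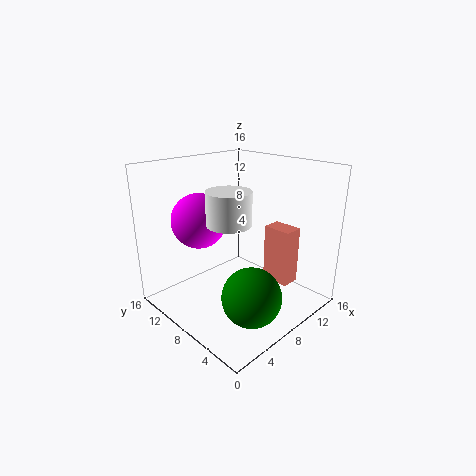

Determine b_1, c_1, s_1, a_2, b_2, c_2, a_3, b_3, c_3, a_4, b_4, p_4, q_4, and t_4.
b_1 = 4
c_1 = 12
s_1 = 2
a_2 = 5
b_2 = 3
c_2 = 4
a_3 = 5
b_3 = 11
c_3 = 10
a_4 = 9
b_4 = 2
p_4 = 2
q_4 = 3
t_4 = 6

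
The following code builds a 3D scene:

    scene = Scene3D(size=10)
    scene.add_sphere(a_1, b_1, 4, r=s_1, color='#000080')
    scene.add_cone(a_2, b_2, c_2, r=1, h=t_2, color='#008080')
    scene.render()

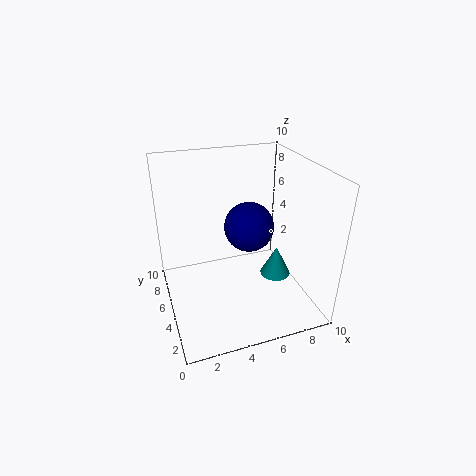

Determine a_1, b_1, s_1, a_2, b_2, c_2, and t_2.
a_1 = 7; b_1 = 8; s_1 = 2; a_2 = 7; b_2 = 3; c_2 = 3; t_2 = 2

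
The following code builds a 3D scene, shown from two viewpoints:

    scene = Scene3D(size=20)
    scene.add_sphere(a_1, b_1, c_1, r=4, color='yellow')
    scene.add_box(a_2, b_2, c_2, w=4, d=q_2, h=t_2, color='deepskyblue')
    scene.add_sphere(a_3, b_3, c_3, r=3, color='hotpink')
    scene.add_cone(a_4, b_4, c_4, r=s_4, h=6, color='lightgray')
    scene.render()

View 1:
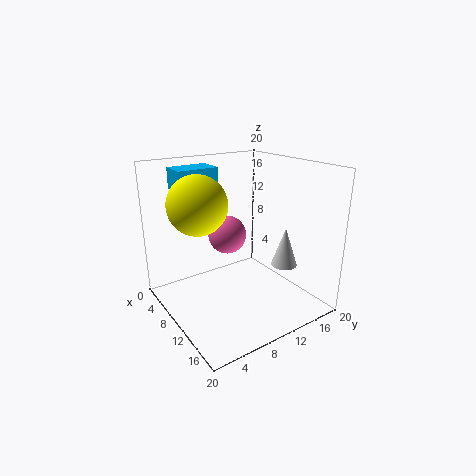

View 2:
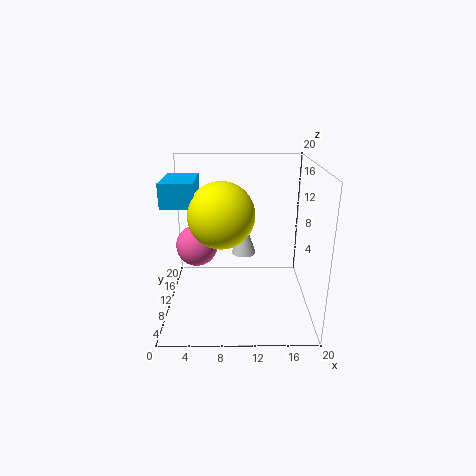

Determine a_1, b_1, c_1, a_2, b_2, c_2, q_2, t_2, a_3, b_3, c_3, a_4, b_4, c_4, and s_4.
a_1 = 8, b_1 = 5, c_1 = 15, a_2 = 1, b_2 = 4, c_2 = 16, q_2 = 6, t_2 = 3, a_3 = 4, b_3 = 12, c_3 = 8, a_4 = 11, b_4 = 18, c_4 = 4, s_4 = 2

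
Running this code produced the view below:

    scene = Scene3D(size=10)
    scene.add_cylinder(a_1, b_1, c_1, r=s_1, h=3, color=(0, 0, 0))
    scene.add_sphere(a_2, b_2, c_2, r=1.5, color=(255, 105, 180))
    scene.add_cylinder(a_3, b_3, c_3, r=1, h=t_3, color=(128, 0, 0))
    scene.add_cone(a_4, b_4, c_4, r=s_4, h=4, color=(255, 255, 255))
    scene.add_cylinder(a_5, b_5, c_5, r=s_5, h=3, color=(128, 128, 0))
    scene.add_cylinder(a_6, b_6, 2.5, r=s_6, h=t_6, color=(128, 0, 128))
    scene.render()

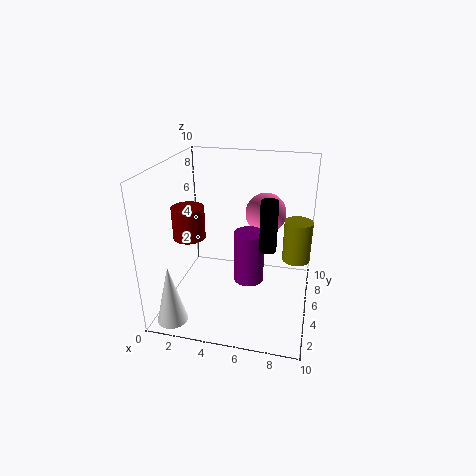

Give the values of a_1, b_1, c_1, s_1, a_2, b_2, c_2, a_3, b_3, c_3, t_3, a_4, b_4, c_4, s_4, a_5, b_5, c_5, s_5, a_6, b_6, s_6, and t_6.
a_1 = 7.5; b_1 = 2; c_1 = 6; s_1 = 0.5; a_2 = 6.5; b_2 = 7.5; c_2 = 6; a_3 = 2.5; b_3 = 2.5; c_3 = 6; t_3 = 2; a_4 = 1.5; b_4 = 1; c_4 = 0.5; s_4 = 1; a_5 = 9; b_5 = 6.5; c_5 = 3; s_5 = 1; a_6 = 6; b_6 = 4; s_6 = 1; t_6 = 3.5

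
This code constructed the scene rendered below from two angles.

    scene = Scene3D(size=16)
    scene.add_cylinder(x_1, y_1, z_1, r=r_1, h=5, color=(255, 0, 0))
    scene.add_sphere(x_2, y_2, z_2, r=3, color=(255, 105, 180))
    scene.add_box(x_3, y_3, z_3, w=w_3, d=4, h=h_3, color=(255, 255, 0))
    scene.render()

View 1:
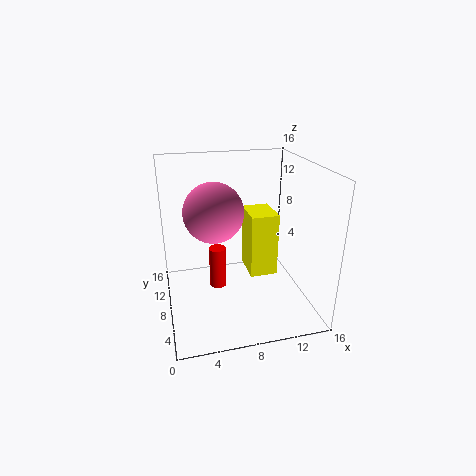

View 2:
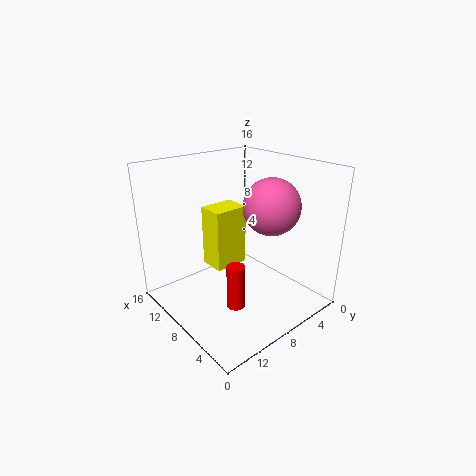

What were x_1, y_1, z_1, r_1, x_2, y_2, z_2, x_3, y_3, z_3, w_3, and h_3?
x_1 = 6
y_1 = 10
z_1 = 1
r_1 = 1
x_2 = 5
y_2 = 6
z_2 = 12
x_3 = 9
y_3 = 6
z_3 = 4
w_3 = 3
h_3 = 7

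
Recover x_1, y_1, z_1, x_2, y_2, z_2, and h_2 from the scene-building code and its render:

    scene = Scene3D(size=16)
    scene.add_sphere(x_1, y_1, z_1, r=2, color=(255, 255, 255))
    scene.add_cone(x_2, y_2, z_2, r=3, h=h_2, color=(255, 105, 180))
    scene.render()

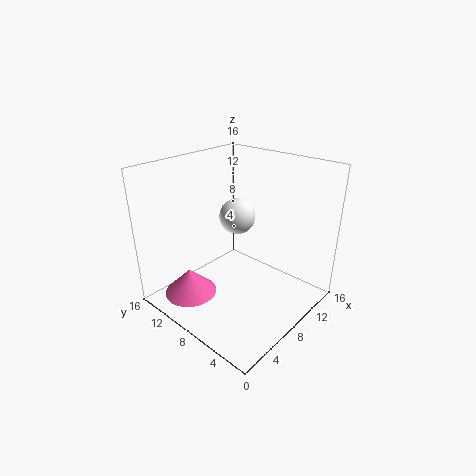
x_1 = 9
y_1 = 9
z_1 = 10
x_2 = 4
y_2 = 12
z_2 = 1
h_2 = 3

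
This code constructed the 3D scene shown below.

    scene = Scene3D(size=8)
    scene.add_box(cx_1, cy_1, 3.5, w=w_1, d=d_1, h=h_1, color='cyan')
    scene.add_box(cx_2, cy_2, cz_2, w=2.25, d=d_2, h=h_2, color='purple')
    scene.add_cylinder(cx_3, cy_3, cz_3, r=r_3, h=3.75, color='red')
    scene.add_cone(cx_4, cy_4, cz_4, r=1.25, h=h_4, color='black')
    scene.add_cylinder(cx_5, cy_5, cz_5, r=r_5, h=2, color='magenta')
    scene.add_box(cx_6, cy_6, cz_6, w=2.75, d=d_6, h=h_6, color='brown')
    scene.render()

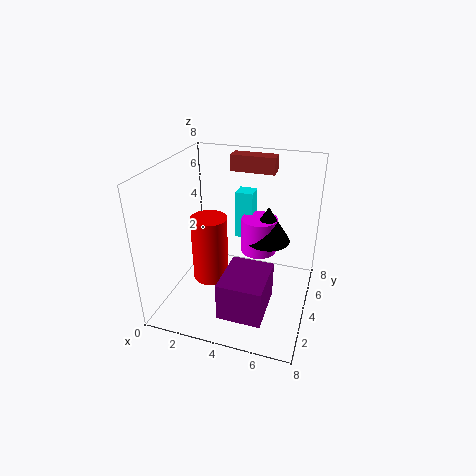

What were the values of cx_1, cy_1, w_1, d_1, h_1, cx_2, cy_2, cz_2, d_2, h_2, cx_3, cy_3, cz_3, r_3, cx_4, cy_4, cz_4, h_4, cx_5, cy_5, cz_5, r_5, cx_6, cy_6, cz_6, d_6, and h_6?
cx_1 = 3.5, cy_1 = 5, w_1 = 1, d_1 = 1, h_1 = 2.75, cx_2 = 4, cy_2 = 0.5, cz_2 = 1.25, d_2 = 2.75, h_2 = 2, cx_3 = 2.5, cy_3 = 3.5, cz_3 = 1.5, r_3 = 1, cx_4 = 5.5, cy_4 = 4.75, cz_4 = 3.75, h_4 = 2, cx_5 = 5, cy_5 = 4.75, cz_5 = 3, r_5 = 1, cx_6 = 2.5, cy_6 = 7, cz_6 = 6.75, d_6 = 1, h_6 = 1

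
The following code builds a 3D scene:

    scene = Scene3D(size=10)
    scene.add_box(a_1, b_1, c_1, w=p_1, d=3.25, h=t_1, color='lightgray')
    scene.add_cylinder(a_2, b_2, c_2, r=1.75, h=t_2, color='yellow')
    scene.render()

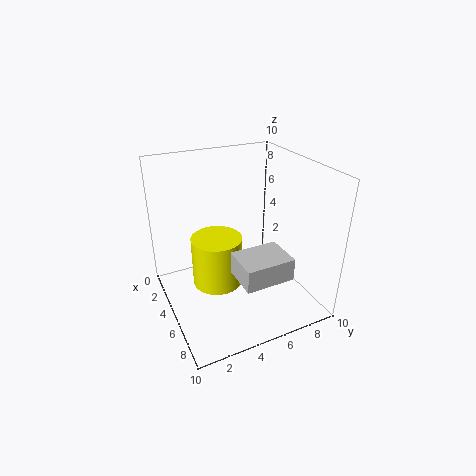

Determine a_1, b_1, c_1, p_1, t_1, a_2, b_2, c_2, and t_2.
a_1 = 6.5
b_1 = 3.75
c_1 = 3.5
p_1 = 2.5
t_1 = 1.5
a_2 = 4.75
b_2 = 3.5
c_2 = 1.75
t_2 = 3.5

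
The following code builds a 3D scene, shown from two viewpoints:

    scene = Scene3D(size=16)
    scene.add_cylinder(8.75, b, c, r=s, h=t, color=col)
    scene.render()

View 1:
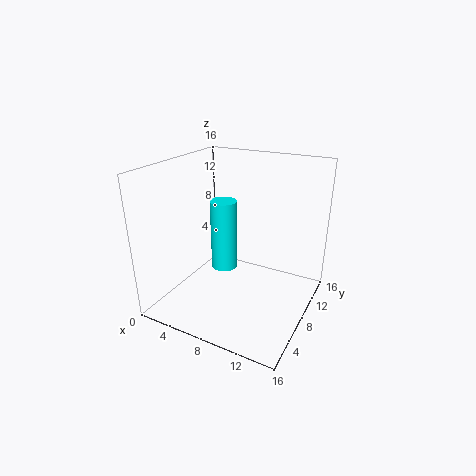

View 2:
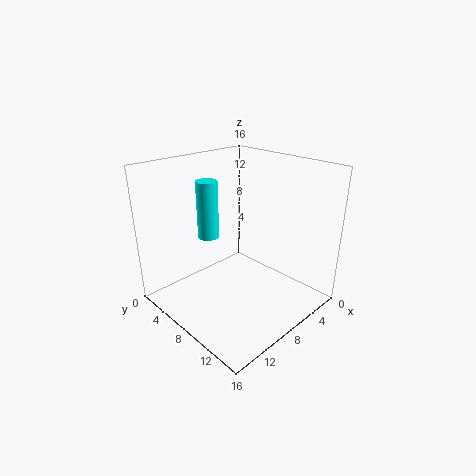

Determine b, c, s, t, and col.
b = 3.75; c = 7; s = 1.25; t = 6.75; col = 'cyan'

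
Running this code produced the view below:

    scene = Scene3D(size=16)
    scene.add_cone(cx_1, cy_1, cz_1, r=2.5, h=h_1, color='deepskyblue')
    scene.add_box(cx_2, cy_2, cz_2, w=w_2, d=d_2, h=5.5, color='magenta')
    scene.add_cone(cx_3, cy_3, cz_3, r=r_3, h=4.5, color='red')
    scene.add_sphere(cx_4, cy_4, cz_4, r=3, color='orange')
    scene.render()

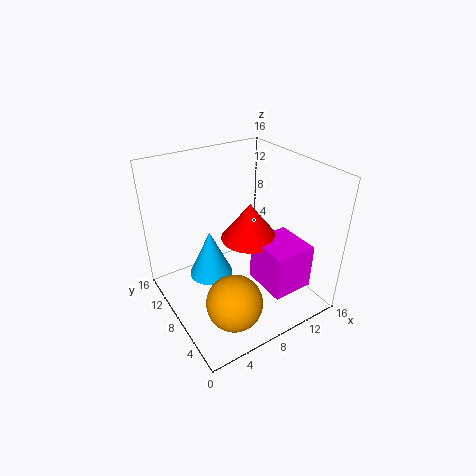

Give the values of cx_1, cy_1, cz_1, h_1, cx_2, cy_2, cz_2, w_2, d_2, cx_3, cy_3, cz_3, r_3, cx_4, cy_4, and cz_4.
cx_1 = 5.5; cy_1 = 10; cz_1 = 3; h_1 = 5.5; cx_2 = 10.5; cy_2 = 3.5; cz_2 = 1; w_2 = 5; d_2 = 5.5; cx_3 = 11; cy_3 = 10; cz_3 = 6; r_3 = 3.5; cx_4 = 5; cy_4 = 4; cz_4 = 3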